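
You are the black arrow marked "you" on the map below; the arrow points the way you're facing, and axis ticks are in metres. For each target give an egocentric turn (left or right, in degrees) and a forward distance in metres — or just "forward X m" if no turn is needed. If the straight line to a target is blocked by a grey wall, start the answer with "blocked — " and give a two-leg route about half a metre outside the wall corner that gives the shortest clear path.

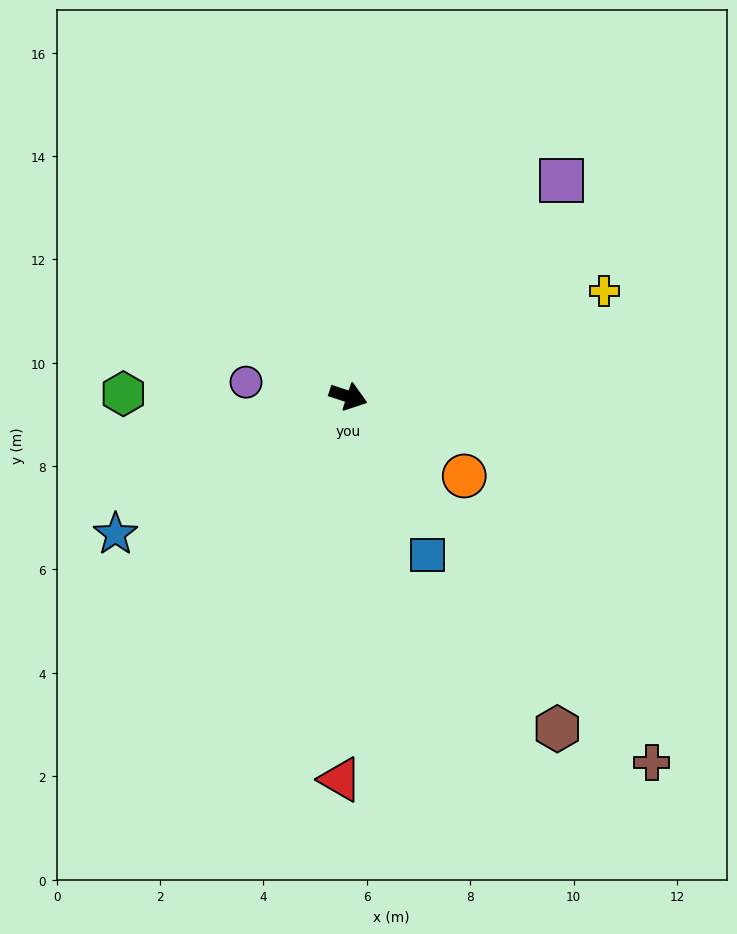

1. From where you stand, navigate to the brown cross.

turn right 32°, forward 9.2 m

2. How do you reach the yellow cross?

turn left 40°, forward 5.4 m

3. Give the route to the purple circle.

turn right 170°, forward 2.0 m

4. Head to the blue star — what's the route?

turn right 131°, forward 5.2 m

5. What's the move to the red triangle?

turn right 73°, forward 7.4 m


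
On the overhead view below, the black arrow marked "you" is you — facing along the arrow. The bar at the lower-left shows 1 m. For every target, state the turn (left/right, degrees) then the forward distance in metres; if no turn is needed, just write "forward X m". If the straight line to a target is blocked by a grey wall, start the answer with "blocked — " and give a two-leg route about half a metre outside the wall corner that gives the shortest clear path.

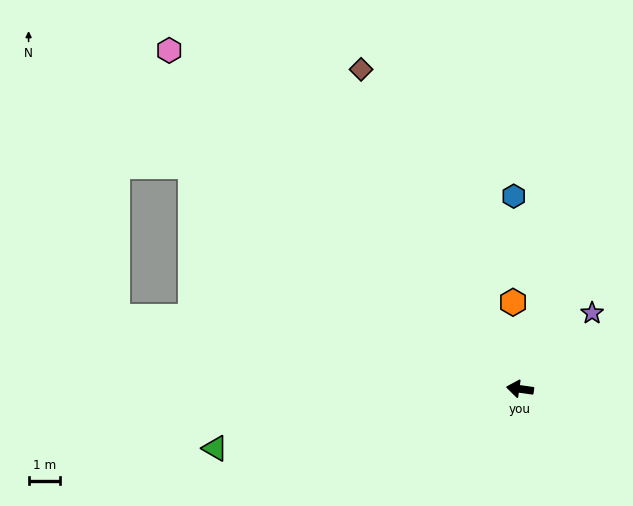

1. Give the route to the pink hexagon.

turn right 36°, forward 15.4 m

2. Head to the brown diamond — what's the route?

turn right 56°, forward 11.3 m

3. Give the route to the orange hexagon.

turn right 77°, forward 2.7 m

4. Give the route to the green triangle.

turn left 19°, forward 9.8 m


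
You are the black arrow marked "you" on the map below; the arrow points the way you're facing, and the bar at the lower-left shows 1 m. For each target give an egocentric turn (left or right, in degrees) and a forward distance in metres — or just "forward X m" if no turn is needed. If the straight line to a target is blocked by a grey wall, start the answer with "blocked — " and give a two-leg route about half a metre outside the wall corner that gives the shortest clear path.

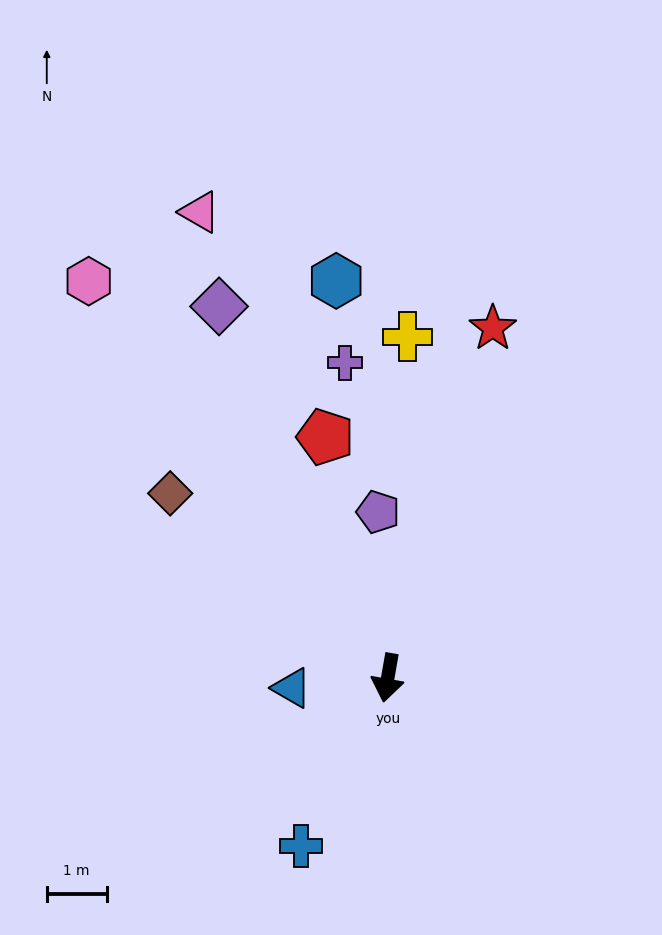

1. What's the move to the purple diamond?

turn right 146°, forward 6.8 m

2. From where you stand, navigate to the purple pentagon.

turn right 167°, forward 2.8 m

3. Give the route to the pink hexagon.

turn right 133°, forward 8.3 m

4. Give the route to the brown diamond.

turn right 120°, forward 4.8 m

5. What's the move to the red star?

turn left 173°, forward 6.1 m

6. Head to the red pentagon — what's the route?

turn right 156°, forward 4.2 m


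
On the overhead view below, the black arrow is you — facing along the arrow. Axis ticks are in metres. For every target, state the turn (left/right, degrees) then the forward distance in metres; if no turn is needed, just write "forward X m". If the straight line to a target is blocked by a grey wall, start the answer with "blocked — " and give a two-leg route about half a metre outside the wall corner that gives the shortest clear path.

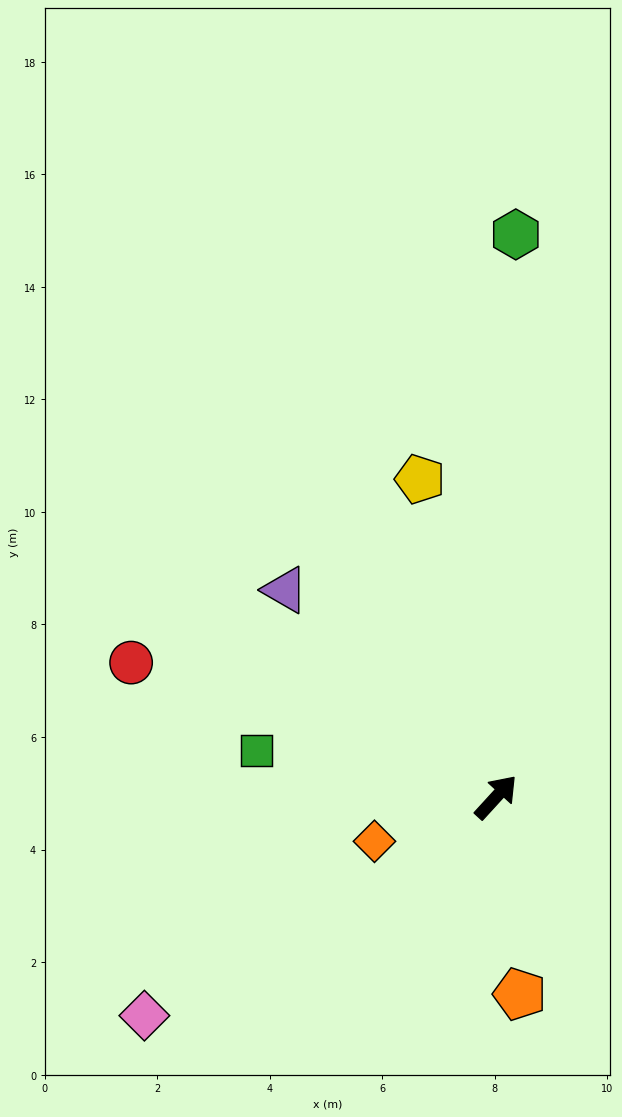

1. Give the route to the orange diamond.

turn left 152°, forward 2.3 m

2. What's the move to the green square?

turn left 122°, forward 4.3 m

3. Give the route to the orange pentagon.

turn right 131°, forward 3.5 m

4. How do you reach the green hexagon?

turn left 40°, forward 10.0 m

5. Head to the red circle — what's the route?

turn left 112°, forward 6.9 m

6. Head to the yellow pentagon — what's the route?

turn left 56°, forward 5.8 m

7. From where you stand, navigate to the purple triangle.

turn left 88°, forward 5.3 m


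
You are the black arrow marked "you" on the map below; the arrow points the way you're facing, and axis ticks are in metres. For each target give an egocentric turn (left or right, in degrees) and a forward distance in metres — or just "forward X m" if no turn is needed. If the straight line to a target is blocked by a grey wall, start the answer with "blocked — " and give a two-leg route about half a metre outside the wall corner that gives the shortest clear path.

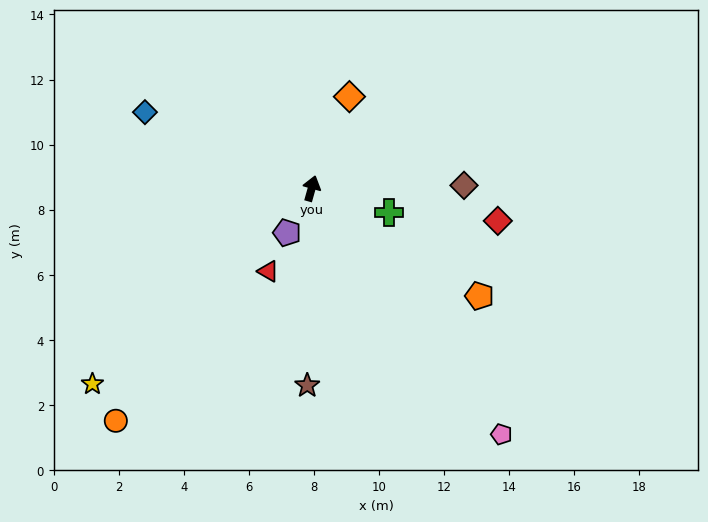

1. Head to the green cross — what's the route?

turn right 92°, forward 2.5 m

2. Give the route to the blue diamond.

turn left 81°, forward 5.6 m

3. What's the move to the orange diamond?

turn right 7°, forward 3.1 m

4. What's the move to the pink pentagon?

turn right 127°, forward 9.6 m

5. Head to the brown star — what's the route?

turn right 166°, forward 6.1 m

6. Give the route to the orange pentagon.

turn right 107°, forward 6.1 m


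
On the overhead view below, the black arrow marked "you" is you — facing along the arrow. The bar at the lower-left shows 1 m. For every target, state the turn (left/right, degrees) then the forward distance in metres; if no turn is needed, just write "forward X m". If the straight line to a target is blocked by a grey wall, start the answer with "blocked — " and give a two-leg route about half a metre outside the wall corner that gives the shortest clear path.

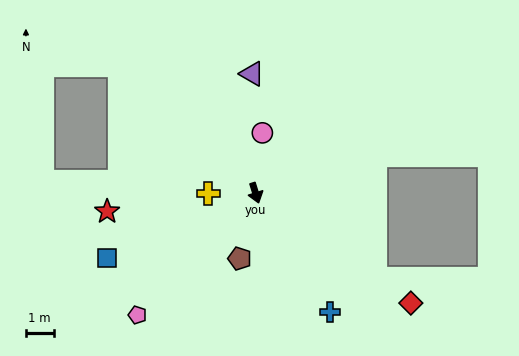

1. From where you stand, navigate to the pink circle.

turn left 156°, forward 2.2 m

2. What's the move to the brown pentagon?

turn right 31°, forward 2.4 m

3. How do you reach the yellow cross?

turn right 107°, forward 1.7 m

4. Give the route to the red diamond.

turn left 37°, forward 6.9 m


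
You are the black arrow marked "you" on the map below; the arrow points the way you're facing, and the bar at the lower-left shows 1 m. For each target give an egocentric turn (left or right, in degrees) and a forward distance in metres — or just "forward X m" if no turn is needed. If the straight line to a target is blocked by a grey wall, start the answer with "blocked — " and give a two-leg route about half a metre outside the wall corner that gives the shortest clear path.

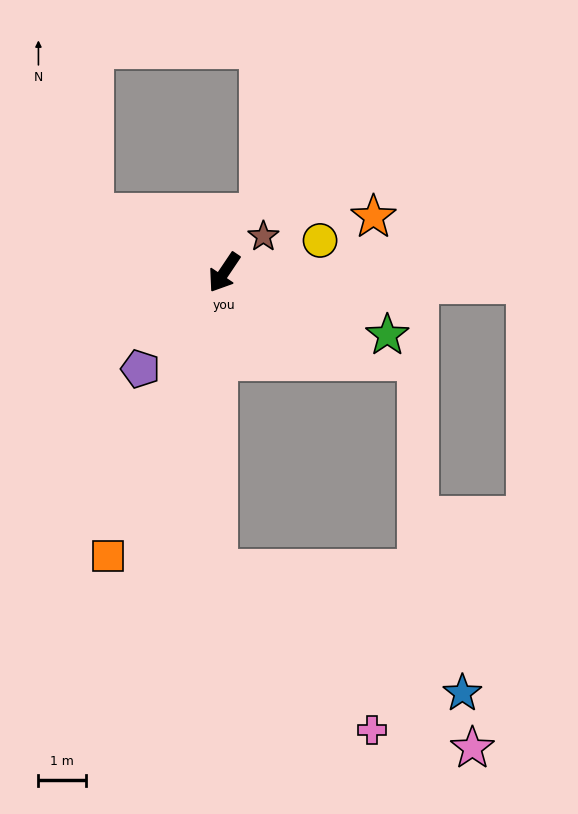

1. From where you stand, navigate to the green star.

turn left 103°, forward 3.7 m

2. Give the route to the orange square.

turn left 12°, forward 6.4 m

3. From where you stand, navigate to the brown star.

turn left 167°, forward 1.1 m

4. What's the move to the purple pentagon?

turn right 7°, forward 2.7 m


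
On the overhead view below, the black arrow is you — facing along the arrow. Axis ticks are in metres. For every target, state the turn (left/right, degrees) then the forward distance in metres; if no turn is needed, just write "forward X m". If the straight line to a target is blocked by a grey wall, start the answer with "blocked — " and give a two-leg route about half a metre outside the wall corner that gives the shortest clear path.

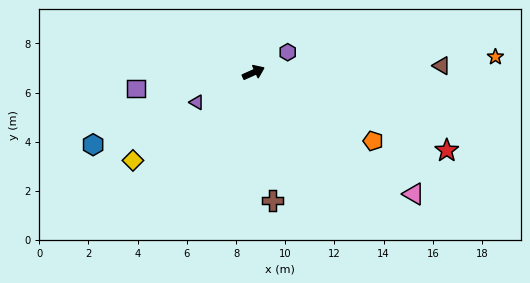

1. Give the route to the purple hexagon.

turn left 7°, forward 1.6 m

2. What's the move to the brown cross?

turn right 106°, forward 5.3 m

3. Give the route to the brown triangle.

turn right 22°, forward 7.7 m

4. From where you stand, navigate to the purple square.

turn left 164°, forward 4.8 m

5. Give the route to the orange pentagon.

turn right 54°, forward 5.6 m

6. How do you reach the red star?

turn right 46°, forward 8.5 m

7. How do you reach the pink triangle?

turn right 61°, forward 8.2 m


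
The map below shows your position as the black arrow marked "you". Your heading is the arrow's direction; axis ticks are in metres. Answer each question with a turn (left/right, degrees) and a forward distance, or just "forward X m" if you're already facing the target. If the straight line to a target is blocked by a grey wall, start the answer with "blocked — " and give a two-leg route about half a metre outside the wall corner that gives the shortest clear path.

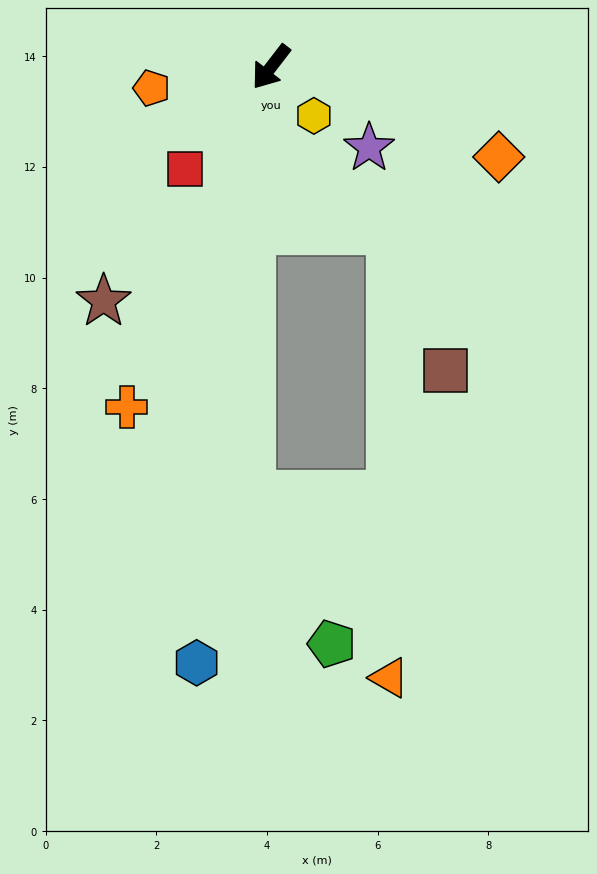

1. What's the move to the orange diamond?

turn left 106°, forward 4.4 m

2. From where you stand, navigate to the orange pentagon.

turn right 42°, forward 2.2 m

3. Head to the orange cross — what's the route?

turn left 15°, forward 6.7 m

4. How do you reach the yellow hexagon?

turn left 79°, forward 1.2 m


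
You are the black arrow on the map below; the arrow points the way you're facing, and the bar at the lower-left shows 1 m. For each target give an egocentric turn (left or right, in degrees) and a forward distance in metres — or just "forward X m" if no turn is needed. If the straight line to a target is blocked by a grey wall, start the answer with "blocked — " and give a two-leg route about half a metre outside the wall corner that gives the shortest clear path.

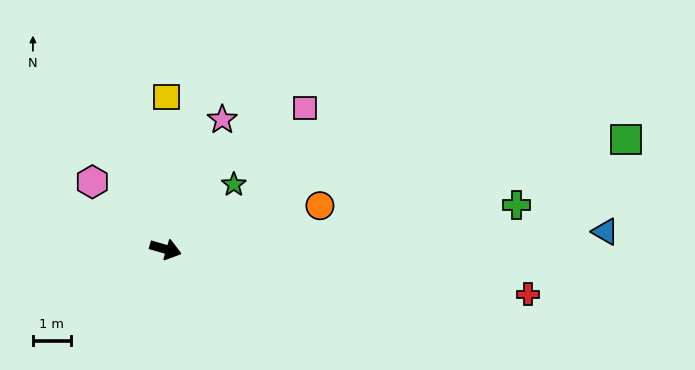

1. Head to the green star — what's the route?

turn left 60°, forward 2.5 m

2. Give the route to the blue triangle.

turn left 18°, forward 11.7 m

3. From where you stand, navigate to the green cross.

turn left 23°, forward 9.4 m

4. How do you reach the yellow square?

turn left 106°, forward 4.0 m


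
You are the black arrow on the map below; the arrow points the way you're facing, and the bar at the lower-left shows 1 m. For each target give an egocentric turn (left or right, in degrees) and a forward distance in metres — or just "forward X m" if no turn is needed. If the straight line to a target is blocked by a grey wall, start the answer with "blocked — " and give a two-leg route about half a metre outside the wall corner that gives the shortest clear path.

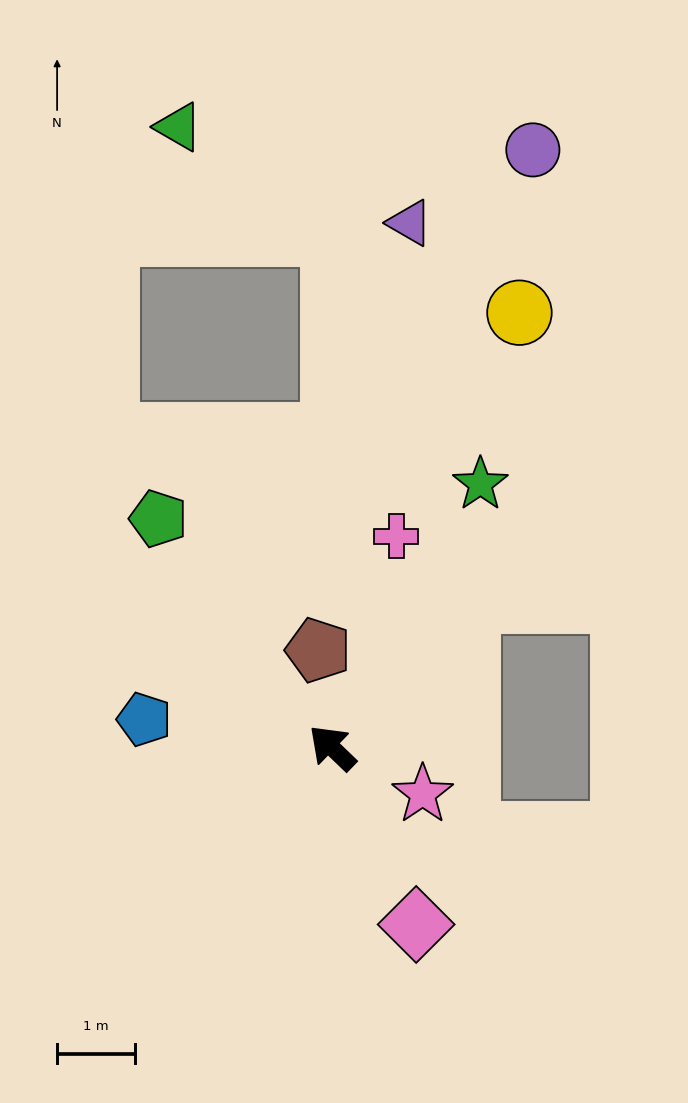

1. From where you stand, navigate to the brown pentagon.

turn right 38°, forward 1.3 m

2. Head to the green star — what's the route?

turn right 75°, forward 3.9 m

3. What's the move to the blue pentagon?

turn left 35°, forward 2.5 m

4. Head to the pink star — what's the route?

turn right 163°, forward 1.3 m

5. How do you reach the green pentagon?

turn right 9°, forward 3.7 m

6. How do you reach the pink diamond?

turn left 159°, forward 2.5 m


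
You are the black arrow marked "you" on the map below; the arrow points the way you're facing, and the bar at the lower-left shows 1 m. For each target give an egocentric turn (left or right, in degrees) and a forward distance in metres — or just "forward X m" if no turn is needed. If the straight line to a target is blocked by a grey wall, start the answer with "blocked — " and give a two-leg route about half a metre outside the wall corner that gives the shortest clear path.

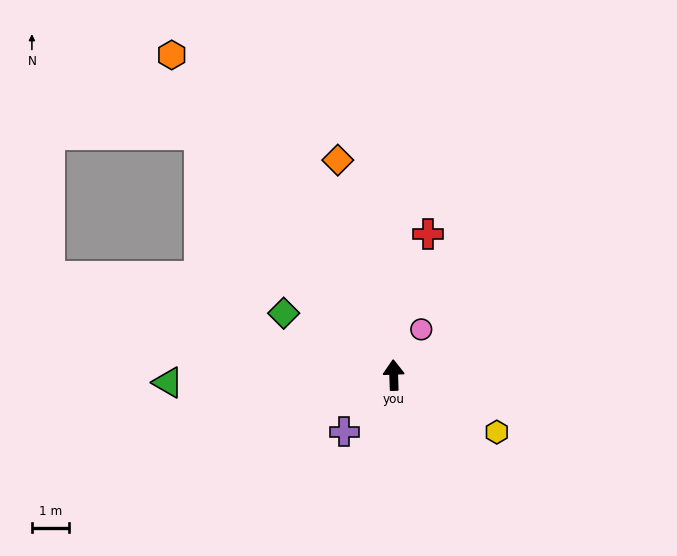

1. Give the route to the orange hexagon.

turn left 33°, forward 10.5 m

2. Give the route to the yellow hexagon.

turn right 121°, forward 3.2 m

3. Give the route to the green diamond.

turn left 59°, forward 3.4 m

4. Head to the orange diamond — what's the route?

turn left 13°, forward 6.0 m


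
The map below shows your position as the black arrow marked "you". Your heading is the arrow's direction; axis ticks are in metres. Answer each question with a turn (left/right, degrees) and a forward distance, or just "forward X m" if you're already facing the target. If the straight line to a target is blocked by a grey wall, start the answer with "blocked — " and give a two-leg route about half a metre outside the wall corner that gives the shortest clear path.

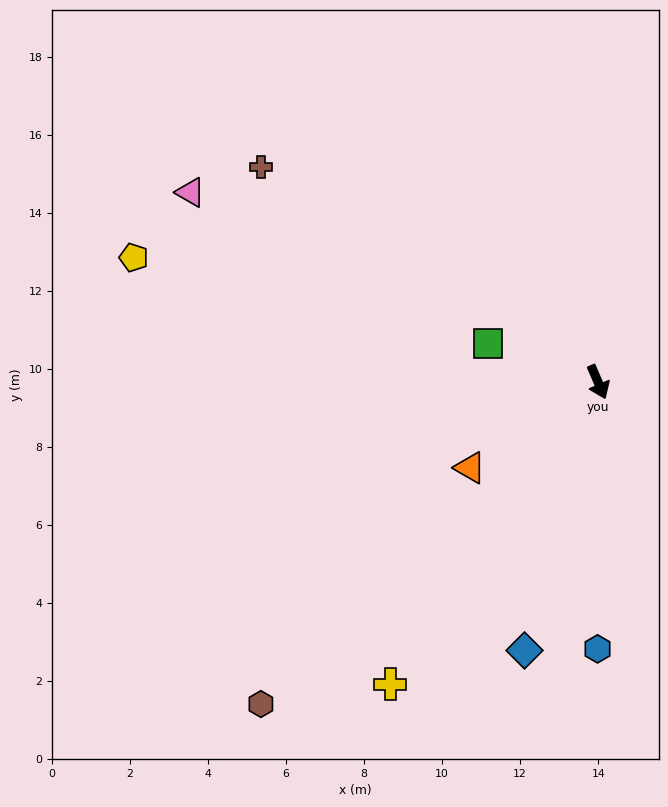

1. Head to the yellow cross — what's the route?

turn right 58°, forward 9.4 m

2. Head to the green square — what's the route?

turn right 133°, forward 3.0 m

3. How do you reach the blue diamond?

turn right 39°, forward 7.1 m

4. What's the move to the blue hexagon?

turn right 23°, forward 6.8 m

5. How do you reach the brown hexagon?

turn right 70°, forward 11.9 m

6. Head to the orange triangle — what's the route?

turn right 79°, forward 3.9 m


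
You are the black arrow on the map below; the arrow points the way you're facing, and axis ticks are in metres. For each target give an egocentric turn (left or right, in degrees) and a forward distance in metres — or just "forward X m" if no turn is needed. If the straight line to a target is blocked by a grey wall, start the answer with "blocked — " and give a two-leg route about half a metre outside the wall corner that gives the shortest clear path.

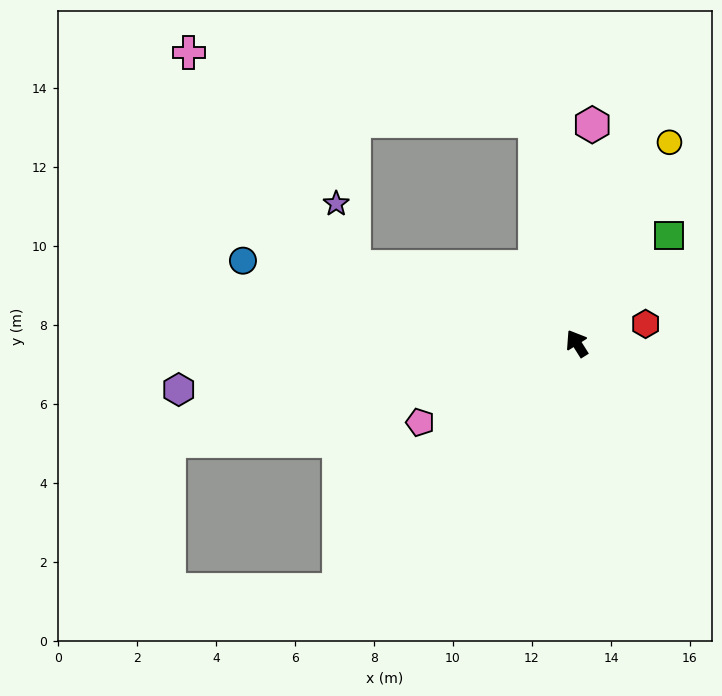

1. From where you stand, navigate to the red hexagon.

turn right 106°, forward 1.8 m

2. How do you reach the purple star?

blocked — turn left 39°, forward 6.0 m, then turn right 55°, forward 1.7 m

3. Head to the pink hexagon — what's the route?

turn right 36°, forward 5.5 m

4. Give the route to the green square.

turn right 73°, forward 3.6 m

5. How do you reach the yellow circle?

turn right 57°, forward 5.6 m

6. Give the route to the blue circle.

turn left 44°, forward 8.7 m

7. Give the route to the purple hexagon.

turn left 64°, forward 10.1 m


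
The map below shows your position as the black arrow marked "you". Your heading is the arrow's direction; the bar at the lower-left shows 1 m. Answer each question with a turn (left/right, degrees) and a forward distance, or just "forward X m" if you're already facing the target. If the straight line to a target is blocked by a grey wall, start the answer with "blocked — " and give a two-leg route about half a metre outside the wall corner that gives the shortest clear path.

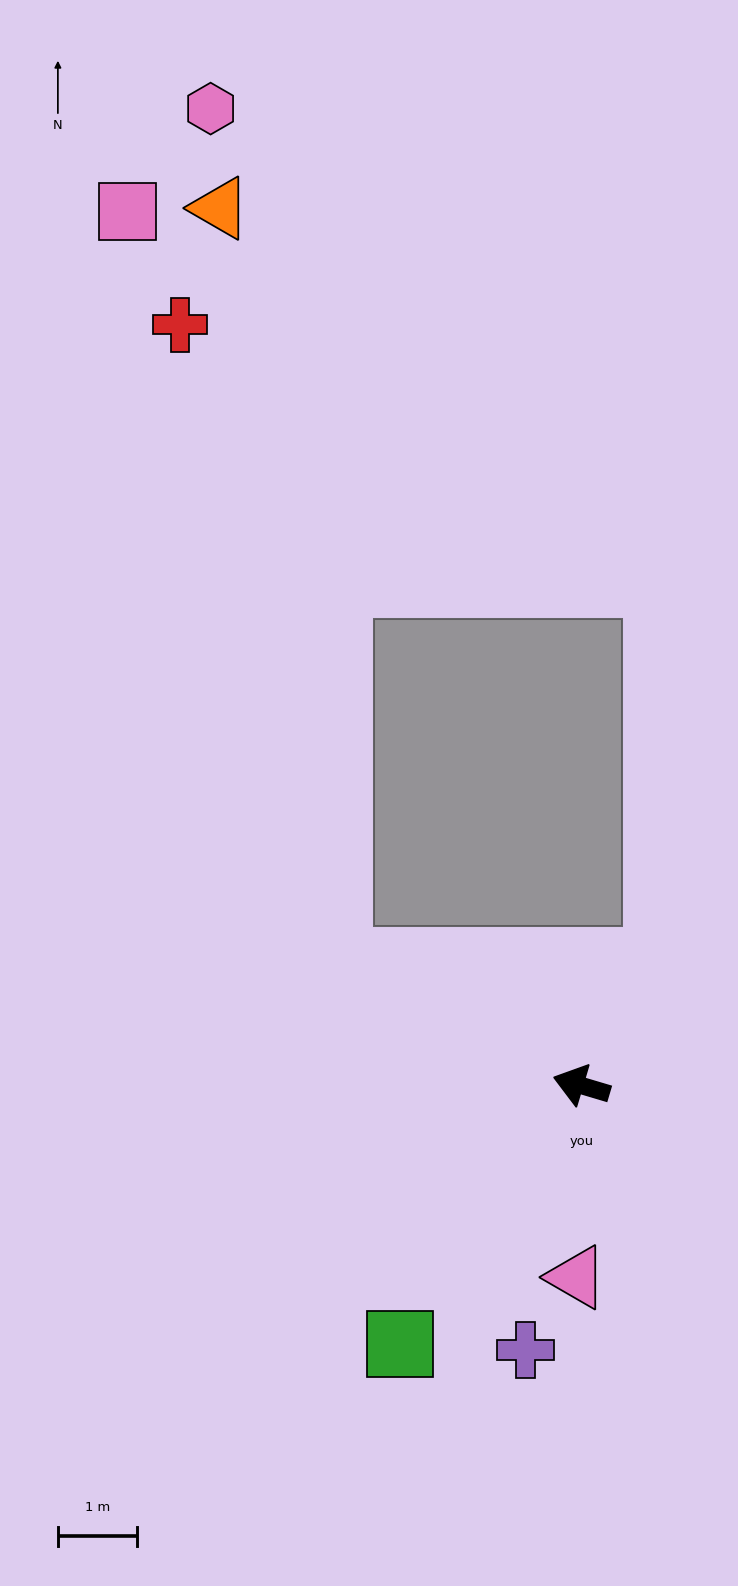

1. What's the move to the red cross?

blocked — turn right 10°, forward 3.4 m, then turn right 49°, forward 8.3 m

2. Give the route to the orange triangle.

blocked — turn right 10°, forward 3.4 m, then turn right 54°, forward 9.7 m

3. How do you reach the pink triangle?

turn left 105°, forward 2.4 m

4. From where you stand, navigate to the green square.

turn left 72°, forward 4.0 m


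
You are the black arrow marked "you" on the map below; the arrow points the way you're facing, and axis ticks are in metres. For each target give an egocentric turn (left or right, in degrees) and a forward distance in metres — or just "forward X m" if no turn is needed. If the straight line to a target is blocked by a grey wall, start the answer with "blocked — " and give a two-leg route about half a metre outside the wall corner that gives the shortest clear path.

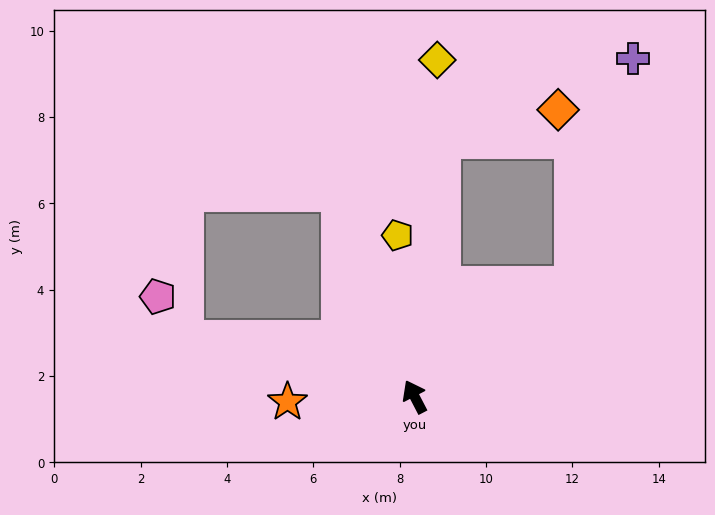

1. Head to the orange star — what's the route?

turn left 65°, forward 2.9 m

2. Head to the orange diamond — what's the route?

blocked — turn right 34°, forward 6.0 m, then turn right 68°, forward 2.8 m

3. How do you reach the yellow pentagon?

turn right 21°, forward 3.8 m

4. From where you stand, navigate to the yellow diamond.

turn right 31°, forward 7.8 m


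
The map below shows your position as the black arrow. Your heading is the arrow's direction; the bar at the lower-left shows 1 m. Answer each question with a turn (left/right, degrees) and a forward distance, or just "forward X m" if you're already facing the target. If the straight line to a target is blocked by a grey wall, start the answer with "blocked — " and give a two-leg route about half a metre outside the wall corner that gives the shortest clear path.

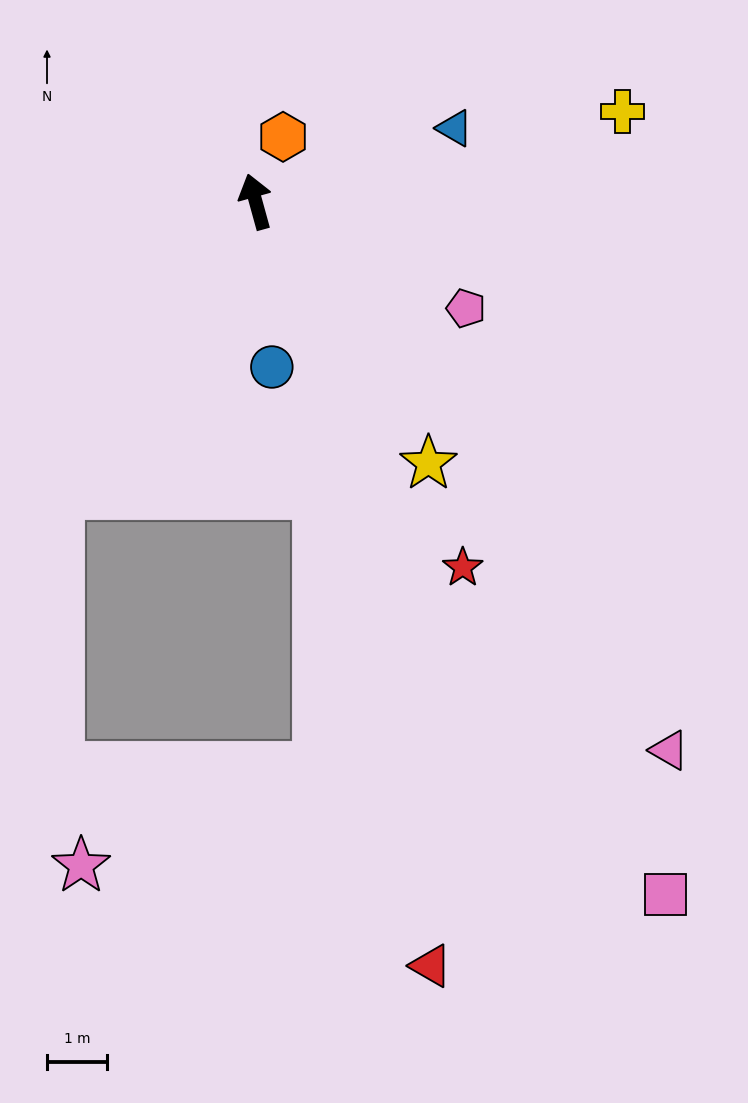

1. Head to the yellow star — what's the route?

turn right 162°, forward 5.2 m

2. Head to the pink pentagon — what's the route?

turn right 132°, forward 3.9 m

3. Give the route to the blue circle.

turn left 170°, forward 2.8 m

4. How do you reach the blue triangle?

turn right 85°, forward 3.5 m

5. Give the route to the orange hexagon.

turn right 38°, forward 1.2 m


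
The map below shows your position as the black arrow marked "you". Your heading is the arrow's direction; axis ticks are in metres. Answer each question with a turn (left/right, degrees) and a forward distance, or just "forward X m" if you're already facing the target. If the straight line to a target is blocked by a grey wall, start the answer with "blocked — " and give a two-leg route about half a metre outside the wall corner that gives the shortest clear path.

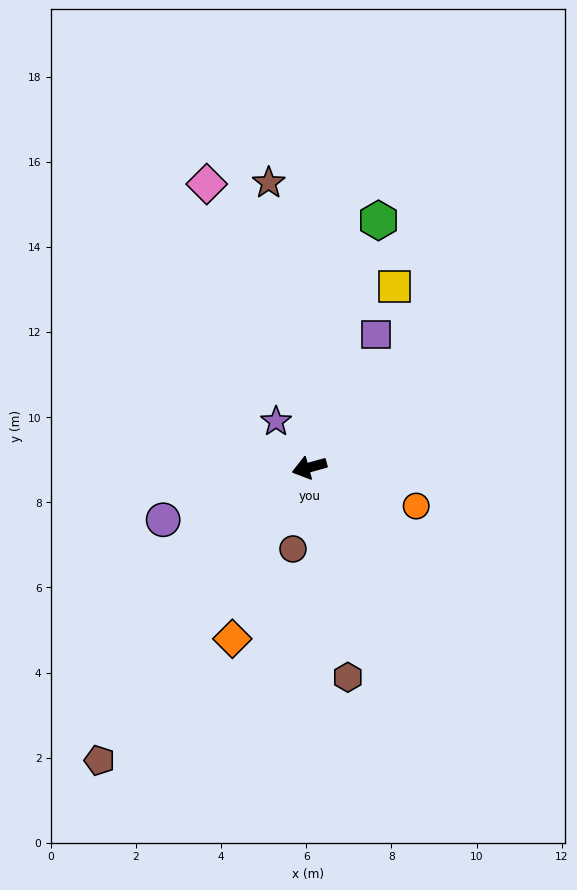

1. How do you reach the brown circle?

turn left 63°, forward 2.0 m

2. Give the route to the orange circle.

turn left 145°, forward 2.7 m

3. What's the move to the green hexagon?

turn right 121°, forward 6.0 m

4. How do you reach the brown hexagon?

turn left 85°, forward 5.0 m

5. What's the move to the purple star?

turn right 70°, forward 1.3 m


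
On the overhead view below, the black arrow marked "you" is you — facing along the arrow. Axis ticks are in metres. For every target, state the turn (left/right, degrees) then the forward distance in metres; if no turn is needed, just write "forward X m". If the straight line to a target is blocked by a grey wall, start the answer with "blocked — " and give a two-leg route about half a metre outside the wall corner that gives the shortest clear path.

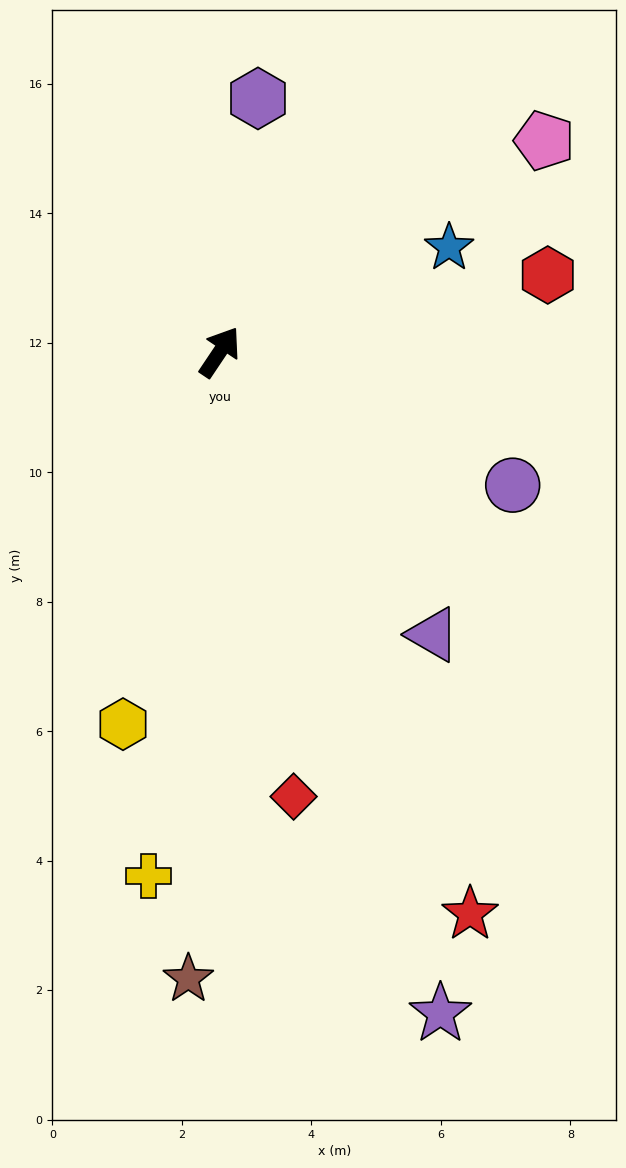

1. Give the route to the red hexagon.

turn right 43°, forward 5.2 m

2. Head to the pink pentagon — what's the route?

turn right 23°, forward 6.0 m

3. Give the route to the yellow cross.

turn right 154°, forward 8.2 m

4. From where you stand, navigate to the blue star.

turn right 32°, forward 3.9 m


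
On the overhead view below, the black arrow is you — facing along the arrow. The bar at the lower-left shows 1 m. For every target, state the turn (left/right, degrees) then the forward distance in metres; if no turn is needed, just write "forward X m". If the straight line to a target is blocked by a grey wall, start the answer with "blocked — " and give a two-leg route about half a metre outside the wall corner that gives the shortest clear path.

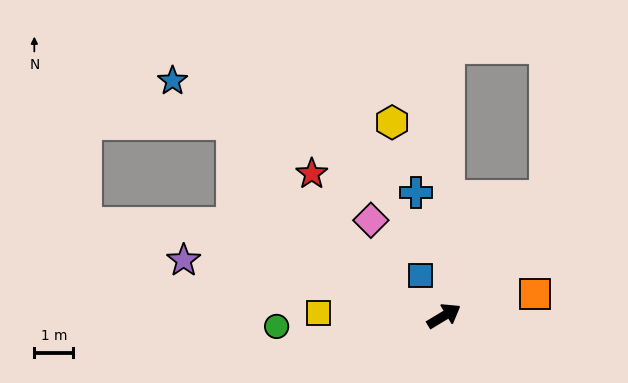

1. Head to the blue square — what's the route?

turn left 89°, forward 1.2 m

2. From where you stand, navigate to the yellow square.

turn left 148°, forward 3.2 m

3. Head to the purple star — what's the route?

turn left 137°, forward 6.8 m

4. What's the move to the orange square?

turn right 18°, forward 2.4 m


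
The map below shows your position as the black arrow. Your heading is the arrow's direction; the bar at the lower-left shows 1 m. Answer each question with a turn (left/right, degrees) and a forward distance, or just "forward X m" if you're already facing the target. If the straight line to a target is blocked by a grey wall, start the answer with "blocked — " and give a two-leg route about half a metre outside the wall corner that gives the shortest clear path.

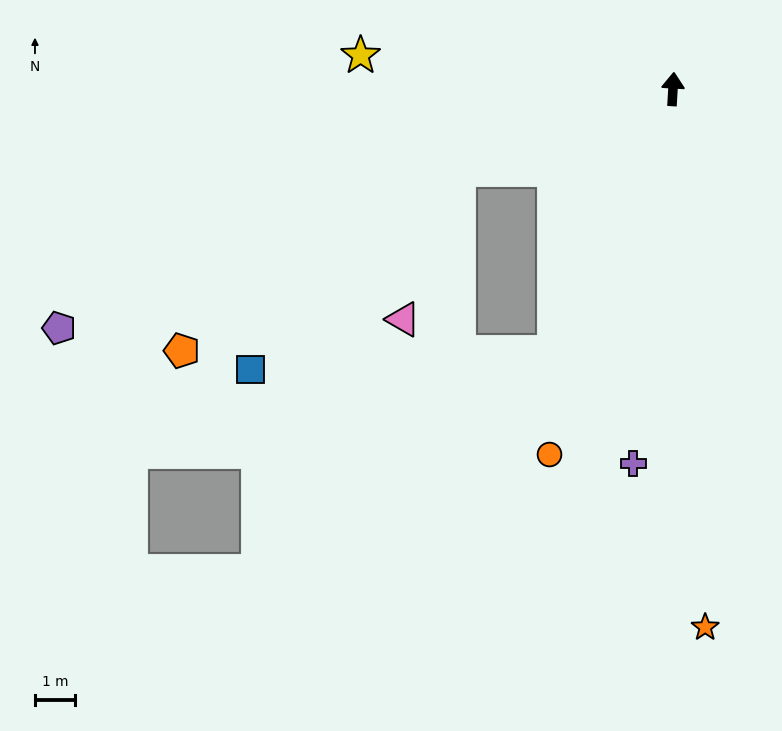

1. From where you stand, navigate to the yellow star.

turn left 87°, forward 7.9 m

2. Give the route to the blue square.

blocked — turn left 114°, forward 5.7 m, then turn left 23°, forward 7.2 m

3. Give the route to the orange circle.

turn left 165°, forward 9.6 m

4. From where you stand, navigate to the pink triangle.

blocked — turn left 114°, forward 5.7 m, then turn left 49°, forward 4.0 m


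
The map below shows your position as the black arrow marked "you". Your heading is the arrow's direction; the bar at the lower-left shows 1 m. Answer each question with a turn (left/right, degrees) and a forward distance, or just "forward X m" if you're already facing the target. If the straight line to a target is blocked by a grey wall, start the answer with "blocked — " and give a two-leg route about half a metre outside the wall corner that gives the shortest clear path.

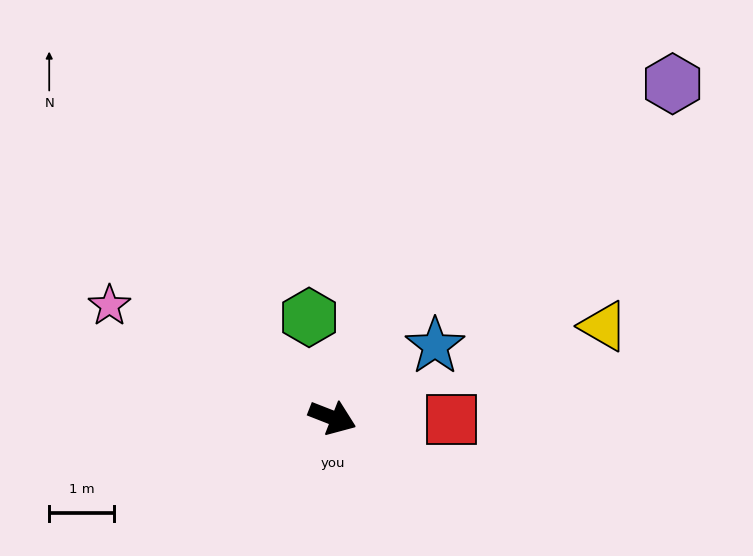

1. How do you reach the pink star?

turn left 175°, forward 3.9 m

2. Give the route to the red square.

turn left 20°, forward 1.9 m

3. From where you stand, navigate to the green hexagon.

turn left 125°, forward 1.6 m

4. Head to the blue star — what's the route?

turn left 56°, forward 1.9 m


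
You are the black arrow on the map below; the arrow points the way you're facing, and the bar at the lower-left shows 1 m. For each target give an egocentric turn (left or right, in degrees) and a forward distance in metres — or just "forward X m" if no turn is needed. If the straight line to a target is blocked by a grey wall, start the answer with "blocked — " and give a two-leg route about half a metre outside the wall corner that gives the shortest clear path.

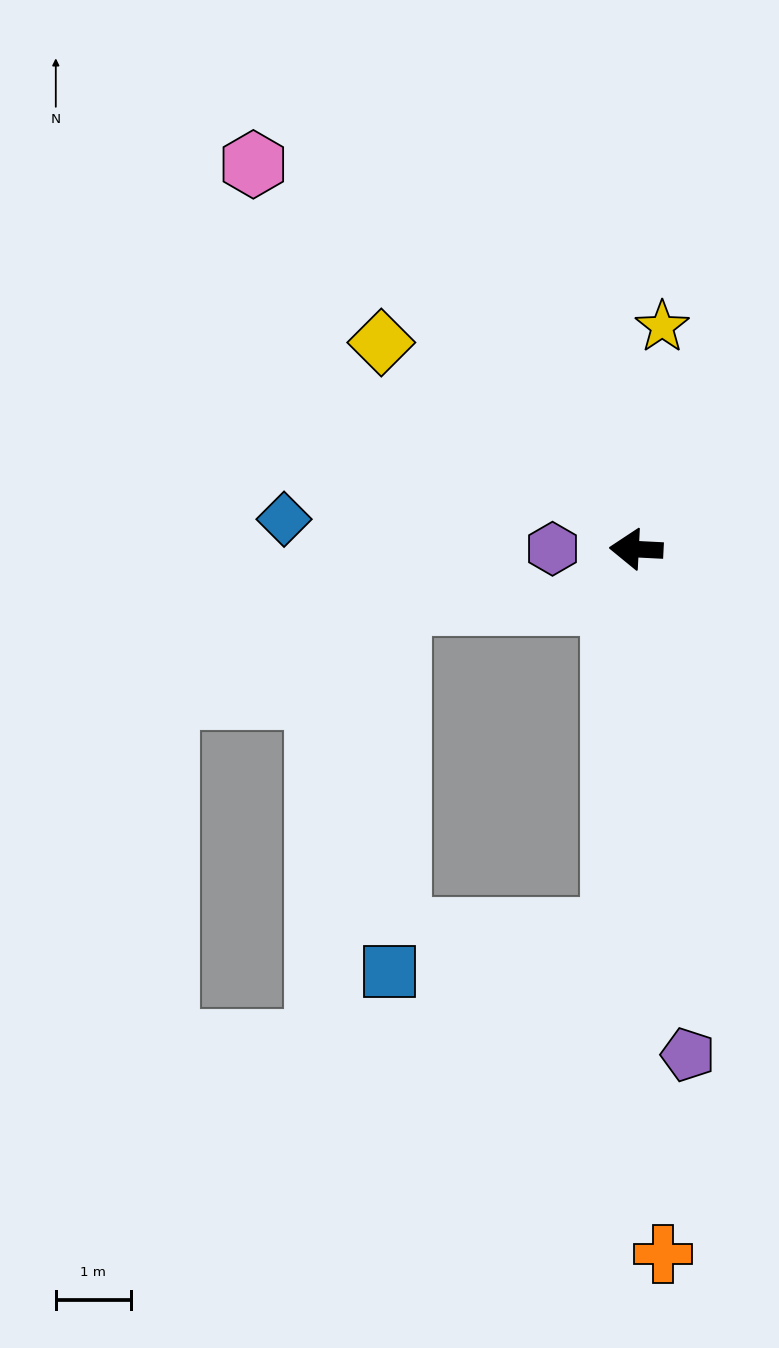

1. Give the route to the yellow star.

turn right 94°, forward 3.0 m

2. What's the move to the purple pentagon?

turn left 99°, forward 6.8 m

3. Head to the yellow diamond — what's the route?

turn right 36°, forward 4.4 m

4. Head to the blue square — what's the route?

blocked — turn left 89°, forward 5.1 m, then turn right 76°, forward 3.0 m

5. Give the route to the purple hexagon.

turn left 3°, forward 1.1 m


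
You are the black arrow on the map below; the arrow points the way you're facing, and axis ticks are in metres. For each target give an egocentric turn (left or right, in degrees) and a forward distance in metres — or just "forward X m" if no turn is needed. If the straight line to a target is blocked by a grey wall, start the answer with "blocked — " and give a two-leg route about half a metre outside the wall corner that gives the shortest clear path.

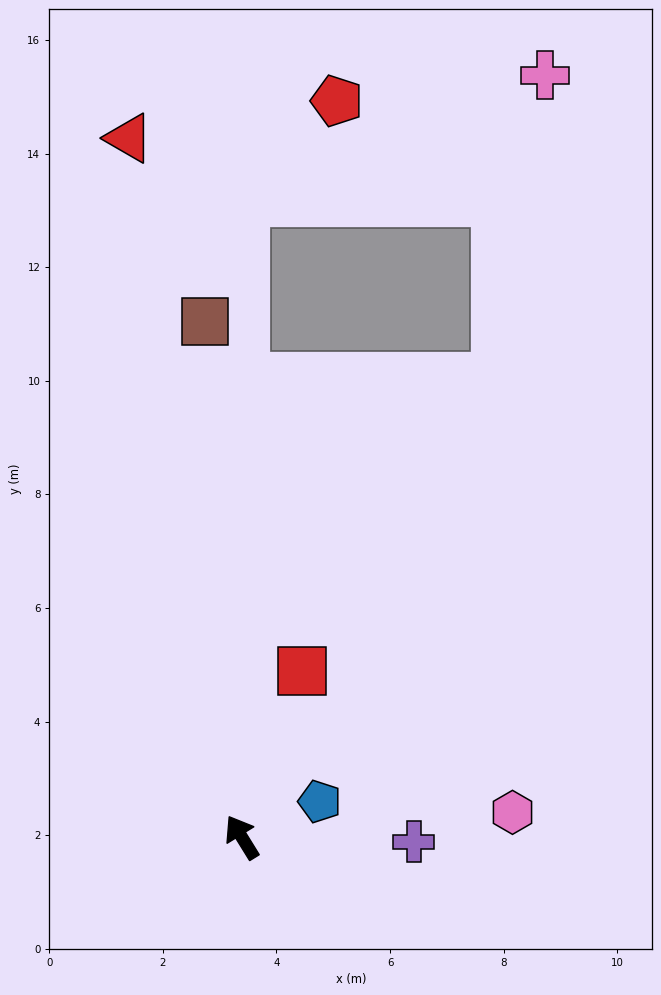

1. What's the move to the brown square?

turn right 28°, forward 9.1 m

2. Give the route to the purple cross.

turn right 123°, forward 3.0 m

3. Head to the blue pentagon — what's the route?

turn right 97°, forward 1.5 m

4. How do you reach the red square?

turn right 52°, forward 3.1 m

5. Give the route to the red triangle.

turn right 23°, forward 12.5 m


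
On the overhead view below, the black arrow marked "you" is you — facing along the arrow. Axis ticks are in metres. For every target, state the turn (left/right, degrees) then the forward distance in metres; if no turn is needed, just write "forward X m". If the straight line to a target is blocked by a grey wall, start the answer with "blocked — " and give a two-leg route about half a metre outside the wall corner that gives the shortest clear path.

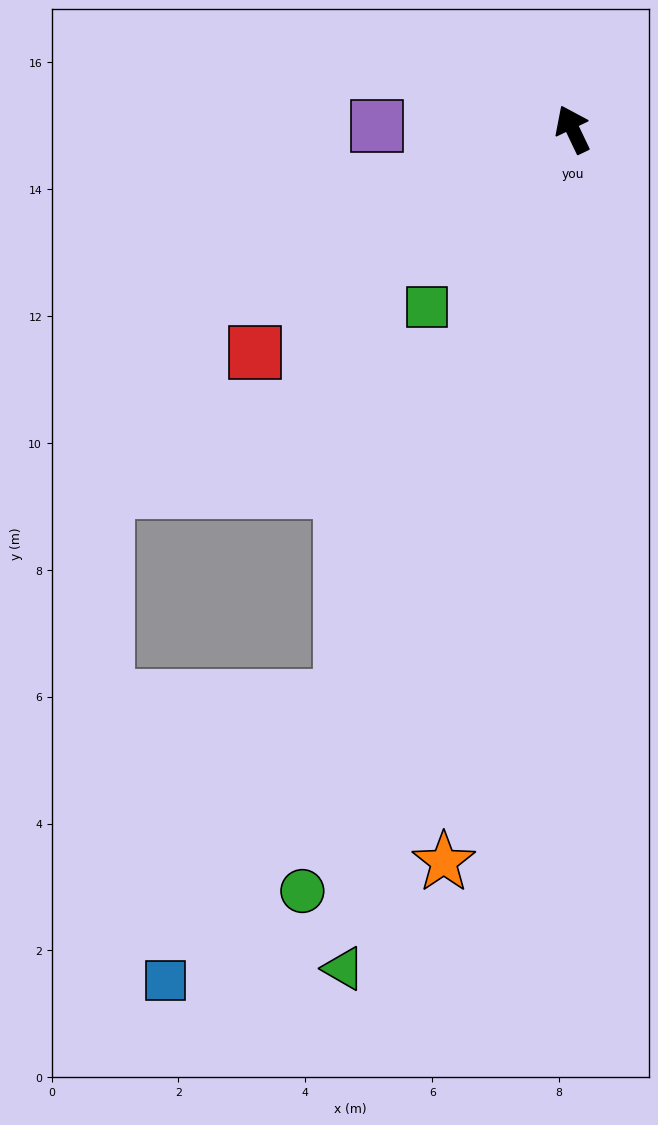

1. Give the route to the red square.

turn left 100°, forward 6.1 m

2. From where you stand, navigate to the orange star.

turn left 145°, forward 11.7 m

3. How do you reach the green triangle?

turn left 139°, forward 13.7 m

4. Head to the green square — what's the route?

turn left 115°, forward 3.6 m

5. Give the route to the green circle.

turn left 135°, forward 12.7 m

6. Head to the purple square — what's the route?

turn left 63°, forward 3.1 m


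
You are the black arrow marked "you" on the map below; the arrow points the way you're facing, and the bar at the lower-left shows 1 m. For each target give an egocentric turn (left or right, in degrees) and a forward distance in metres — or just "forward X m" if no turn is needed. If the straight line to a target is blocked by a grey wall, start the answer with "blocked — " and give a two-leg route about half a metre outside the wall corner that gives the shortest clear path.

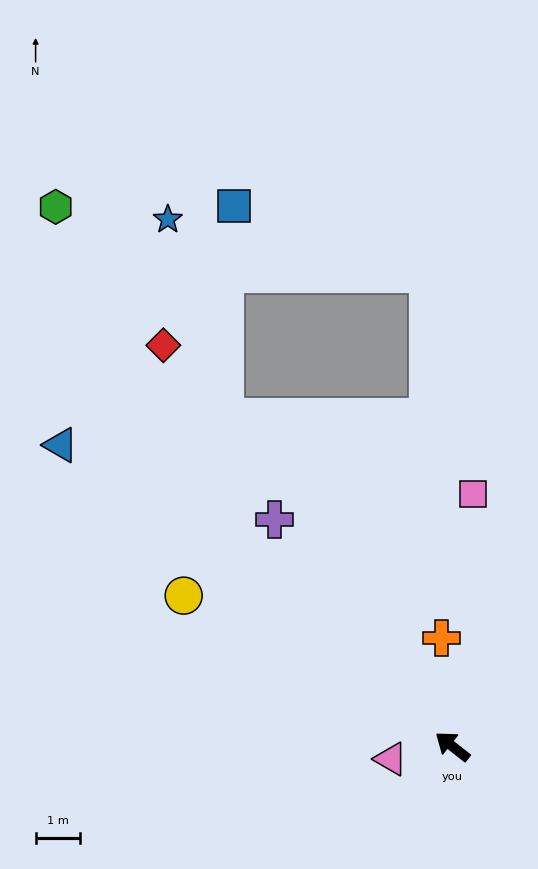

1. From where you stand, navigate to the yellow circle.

turn left 9°, forward 7.0 m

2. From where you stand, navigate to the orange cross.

turn right 46°, forward 2.5 m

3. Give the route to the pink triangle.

turn left 50°, forward 1.4 m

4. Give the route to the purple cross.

turn right 14°, forward 6.5 m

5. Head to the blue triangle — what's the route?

forward 11.2 m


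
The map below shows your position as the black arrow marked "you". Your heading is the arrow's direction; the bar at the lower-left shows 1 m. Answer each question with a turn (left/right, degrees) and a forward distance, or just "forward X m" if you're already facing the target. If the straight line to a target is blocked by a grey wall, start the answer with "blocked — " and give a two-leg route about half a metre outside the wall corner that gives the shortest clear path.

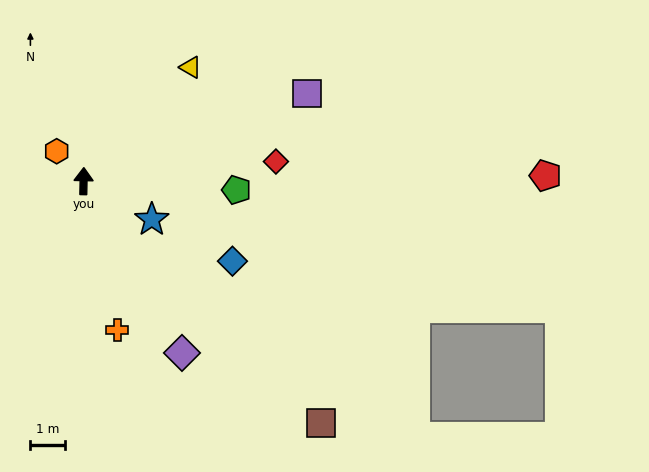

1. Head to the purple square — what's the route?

turn right 67°, forward 7.0 m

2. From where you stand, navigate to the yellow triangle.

turn right 42°, forward 4.5 m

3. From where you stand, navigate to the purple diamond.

turn right 149°, forward 5.7 m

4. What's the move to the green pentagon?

turn right 92°, forward 4.4 m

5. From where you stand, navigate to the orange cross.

turn right 166°, forward 4.4 m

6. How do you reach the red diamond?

turn right 83°, forward 5.6 m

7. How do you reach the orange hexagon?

turn left 43°, forward 1.2 m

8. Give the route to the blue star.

turn right 118°, forward 2.3 m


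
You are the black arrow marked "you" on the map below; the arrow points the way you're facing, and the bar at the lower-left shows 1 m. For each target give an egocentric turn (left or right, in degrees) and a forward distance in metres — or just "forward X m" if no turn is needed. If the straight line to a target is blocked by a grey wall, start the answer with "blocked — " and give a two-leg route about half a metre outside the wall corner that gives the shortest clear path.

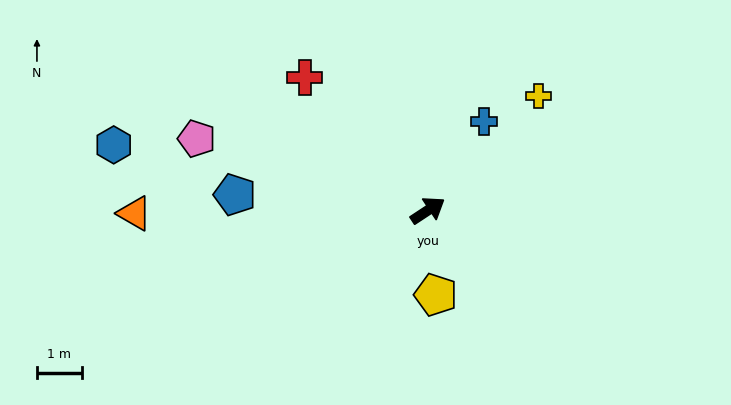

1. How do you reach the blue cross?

turn left 24°, forward 2.3 m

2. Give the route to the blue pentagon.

turn left 142°, forward 4.3 m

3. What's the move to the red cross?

turn left 99°, forward 4.0 m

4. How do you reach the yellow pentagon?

turn right 118°, forward 1.9 m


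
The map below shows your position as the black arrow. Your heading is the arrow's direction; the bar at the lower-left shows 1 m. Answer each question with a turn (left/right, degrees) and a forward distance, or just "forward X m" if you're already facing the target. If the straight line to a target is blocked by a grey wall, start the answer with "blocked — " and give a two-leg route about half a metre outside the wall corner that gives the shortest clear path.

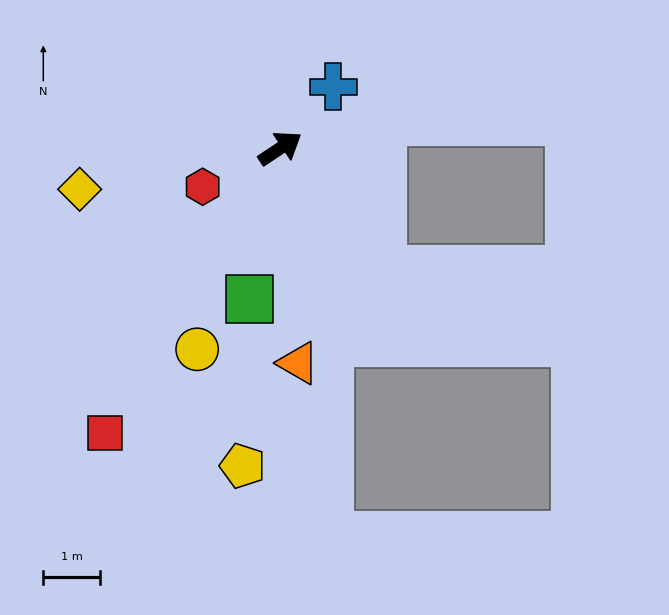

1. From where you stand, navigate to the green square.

turn right 135°, forward 2.7 m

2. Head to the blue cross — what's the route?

turn left 16°, forward 1.4 m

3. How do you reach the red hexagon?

turn left 173°, forward 1.5 m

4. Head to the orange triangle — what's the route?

turn right 119°, forward 3.8 m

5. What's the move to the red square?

turn right 155°, forward 5.9 m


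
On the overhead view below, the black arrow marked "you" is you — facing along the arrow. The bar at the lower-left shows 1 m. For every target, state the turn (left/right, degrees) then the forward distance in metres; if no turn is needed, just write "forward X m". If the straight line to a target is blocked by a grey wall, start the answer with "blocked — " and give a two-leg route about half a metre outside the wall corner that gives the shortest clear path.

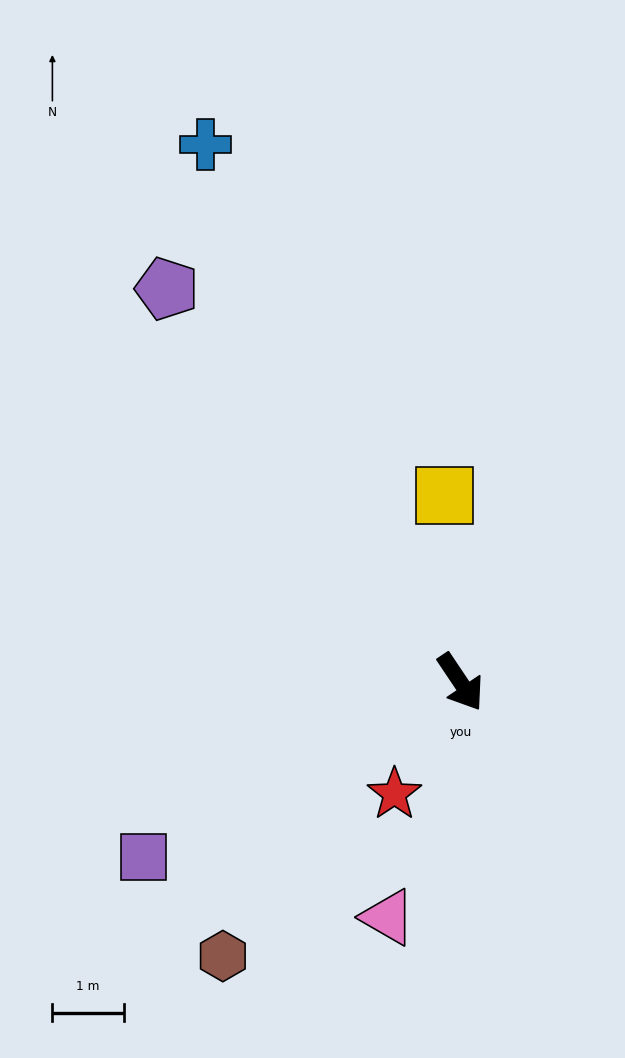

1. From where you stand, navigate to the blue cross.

turn left 172°, forward 8.4 m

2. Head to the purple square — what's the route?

turn right 95°, forward 5.1 m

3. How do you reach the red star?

turn right 64°, forward 1.8 m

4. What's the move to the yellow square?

turn left 151°, forward 2.6 m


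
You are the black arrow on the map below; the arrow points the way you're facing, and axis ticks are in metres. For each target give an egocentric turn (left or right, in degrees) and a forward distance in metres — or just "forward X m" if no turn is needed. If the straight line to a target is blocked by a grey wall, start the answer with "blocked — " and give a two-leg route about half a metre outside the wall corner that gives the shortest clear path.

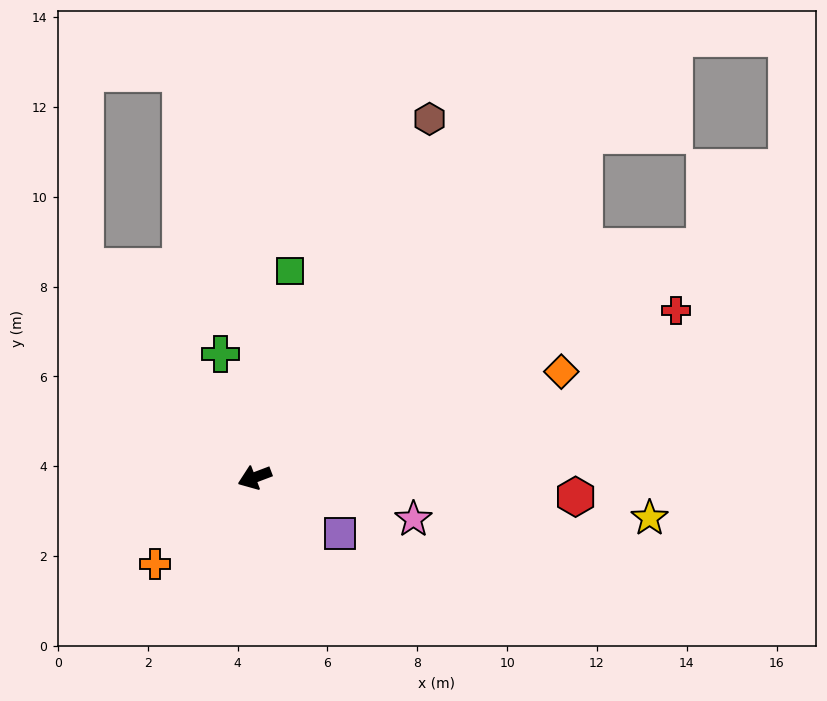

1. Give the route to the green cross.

turn right 95°, forward 2.8 m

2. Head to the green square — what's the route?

turn right 120°, forward 4.7 m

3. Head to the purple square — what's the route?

turn left 126°, forward 2.3 m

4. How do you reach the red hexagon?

turn left 156°, forward 7.2 m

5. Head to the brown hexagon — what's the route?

turn right 137°, forward 8.9 m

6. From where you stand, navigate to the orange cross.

turn left 20°, forward 2.9 m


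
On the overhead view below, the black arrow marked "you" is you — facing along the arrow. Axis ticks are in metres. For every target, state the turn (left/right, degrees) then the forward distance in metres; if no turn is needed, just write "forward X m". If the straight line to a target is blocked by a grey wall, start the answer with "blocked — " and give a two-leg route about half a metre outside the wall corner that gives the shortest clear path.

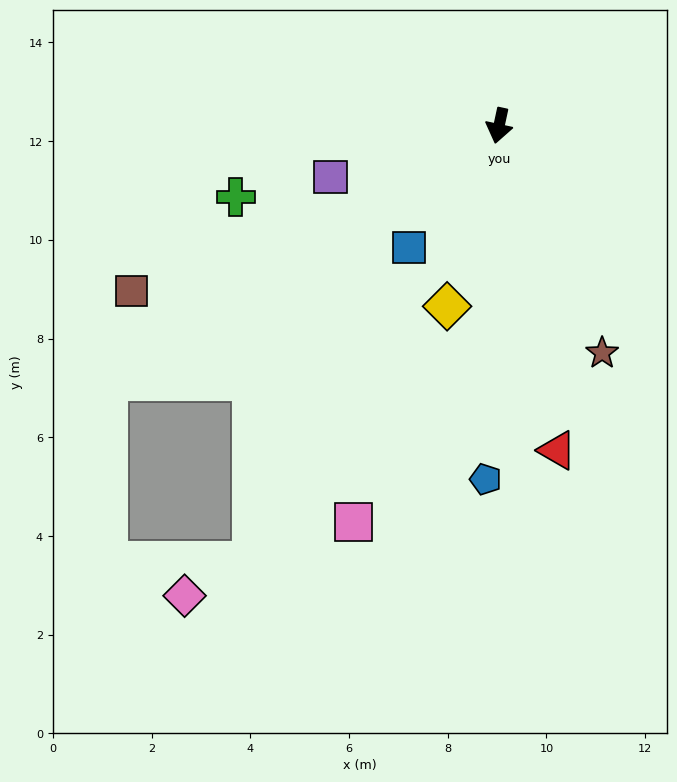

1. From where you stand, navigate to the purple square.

turn right 61°, forward 3.6 m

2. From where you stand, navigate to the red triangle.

turn left 22°, forward 6.7 m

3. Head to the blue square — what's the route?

turn right 24°, forward 3.1 m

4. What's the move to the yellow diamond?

turn right 4°, forward 3.8 m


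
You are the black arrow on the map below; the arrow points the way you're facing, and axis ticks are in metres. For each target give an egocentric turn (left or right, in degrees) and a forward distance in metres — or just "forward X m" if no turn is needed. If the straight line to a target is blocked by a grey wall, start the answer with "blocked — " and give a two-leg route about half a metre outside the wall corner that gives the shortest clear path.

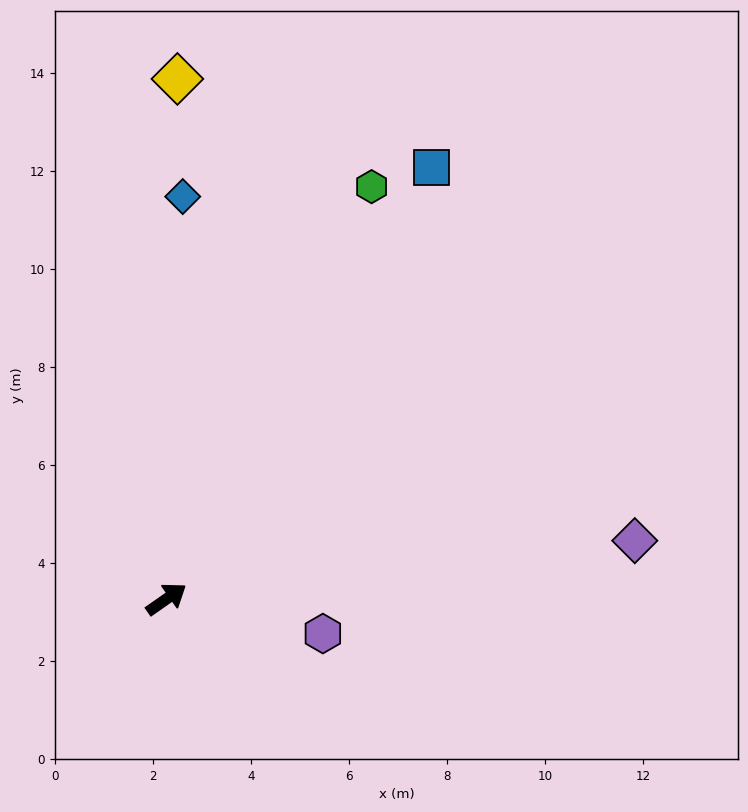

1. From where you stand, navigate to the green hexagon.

turn left 29°, forward 9.4 m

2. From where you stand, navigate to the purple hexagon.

turn right 47°, forward 3.3 m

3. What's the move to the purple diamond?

turn right 28°, forward 9.6 m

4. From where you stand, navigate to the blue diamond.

turn left 53°, forward 8.2 m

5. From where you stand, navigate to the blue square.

turn left 23°, forward 10.3 m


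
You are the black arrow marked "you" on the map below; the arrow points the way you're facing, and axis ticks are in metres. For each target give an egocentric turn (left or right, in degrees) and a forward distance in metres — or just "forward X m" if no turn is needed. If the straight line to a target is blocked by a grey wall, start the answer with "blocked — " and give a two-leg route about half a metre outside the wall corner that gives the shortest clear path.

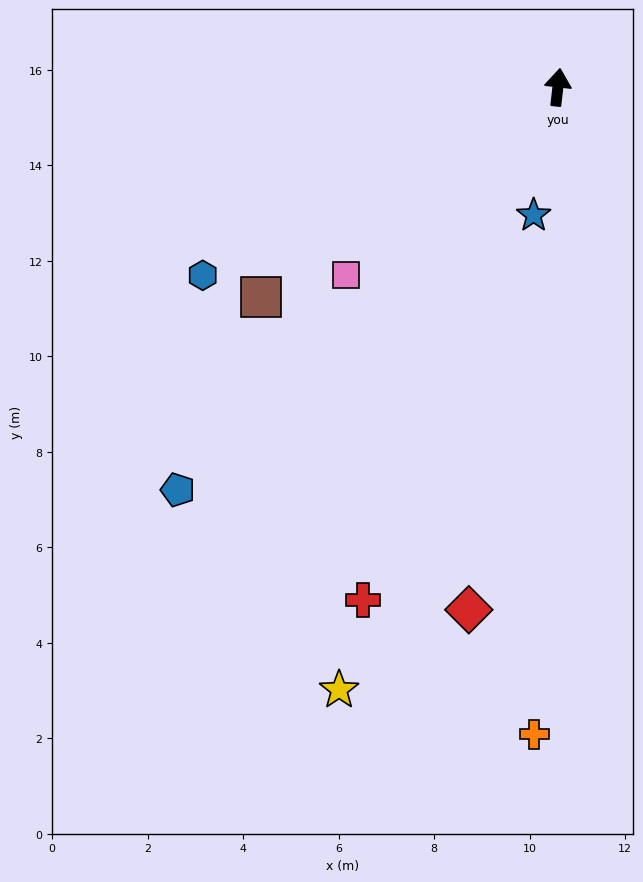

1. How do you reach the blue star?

turn left 176°, forward 2.7 m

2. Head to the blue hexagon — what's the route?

turn left 124°, forward 8.4 m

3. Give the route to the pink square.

turn left 138°, forward 5.9 m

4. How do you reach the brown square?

turn left 132°, forward 7.6 m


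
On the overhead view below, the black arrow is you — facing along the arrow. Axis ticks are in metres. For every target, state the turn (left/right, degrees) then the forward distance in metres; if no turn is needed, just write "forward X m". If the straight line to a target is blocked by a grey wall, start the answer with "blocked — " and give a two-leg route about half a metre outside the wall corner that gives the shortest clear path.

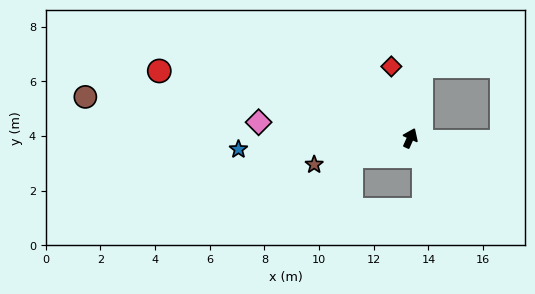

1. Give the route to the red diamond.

turn left 39°, forward 2.7 m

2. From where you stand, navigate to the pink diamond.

turn left 108°, forward 5.6 m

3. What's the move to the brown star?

turn left 130°, forward 3.6 m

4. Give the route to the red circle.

turn left 99°, forward 9.5 m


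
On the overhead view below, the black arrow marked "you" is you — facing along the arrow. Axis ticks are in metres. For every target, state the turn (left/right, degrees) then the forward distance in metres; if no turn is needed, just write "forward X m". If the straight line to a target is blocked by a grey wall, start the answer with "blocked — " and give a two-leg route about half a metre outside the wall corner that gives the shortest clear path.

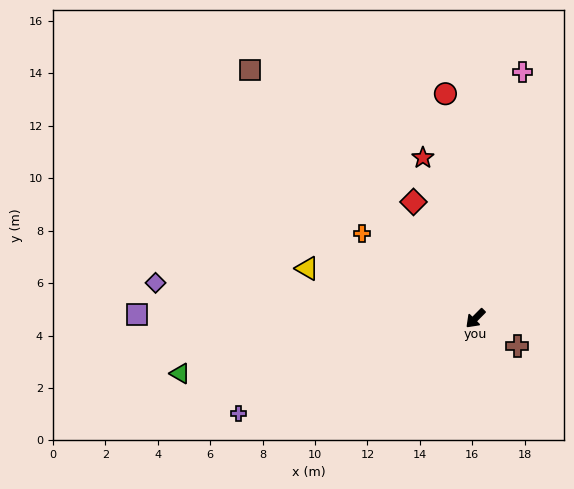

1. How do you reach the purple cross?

turn right 23°, forward 9.7 m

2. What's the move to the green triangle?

turn right 35°, forward 11.5 m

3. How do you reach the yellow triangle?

turn right 62°, forward 6.7 m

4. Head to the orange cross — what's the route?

turn right 82°, forward 5.4 m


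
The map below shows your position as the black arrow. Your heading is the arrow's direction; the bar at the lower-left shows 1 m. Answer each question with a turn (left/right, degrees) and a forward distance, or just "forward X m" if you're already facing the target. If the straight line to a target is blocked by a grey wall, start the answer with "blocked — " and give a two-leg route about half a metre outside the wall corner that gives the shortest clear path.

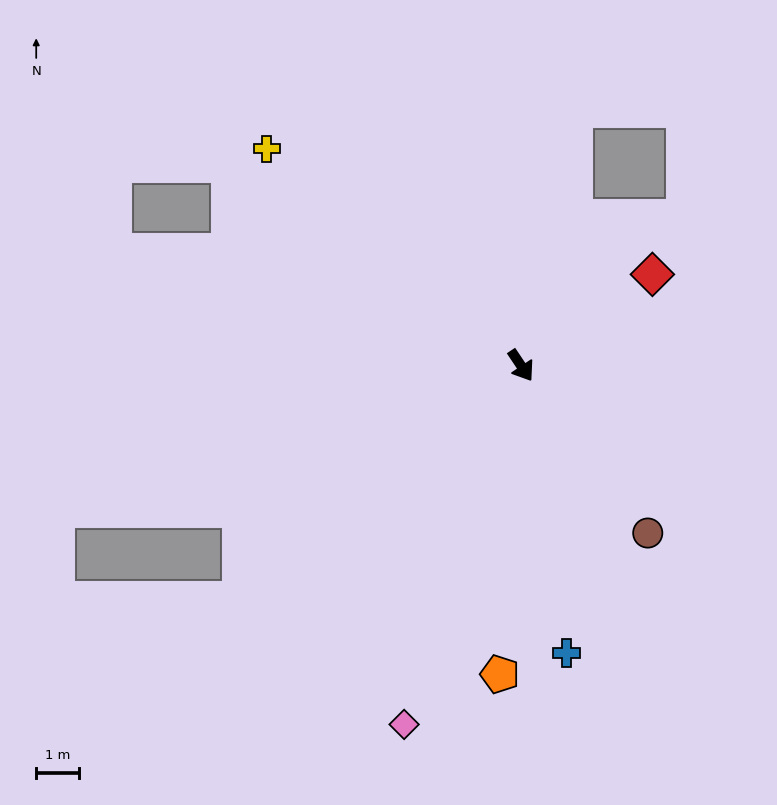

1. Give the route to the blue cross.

turn right 25°, forward 6.8 m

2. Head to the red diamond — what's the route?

turn left 91°, forward 3.7 m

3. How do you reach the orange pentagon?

turn right 38°, forward 7.2 m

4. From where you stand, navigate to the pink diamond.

turn right 52°, forward 8.8 m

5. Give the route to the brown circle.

turn left 3°, forward 4.9 m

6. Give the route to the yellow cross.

turn right 164°, forward 7.8 m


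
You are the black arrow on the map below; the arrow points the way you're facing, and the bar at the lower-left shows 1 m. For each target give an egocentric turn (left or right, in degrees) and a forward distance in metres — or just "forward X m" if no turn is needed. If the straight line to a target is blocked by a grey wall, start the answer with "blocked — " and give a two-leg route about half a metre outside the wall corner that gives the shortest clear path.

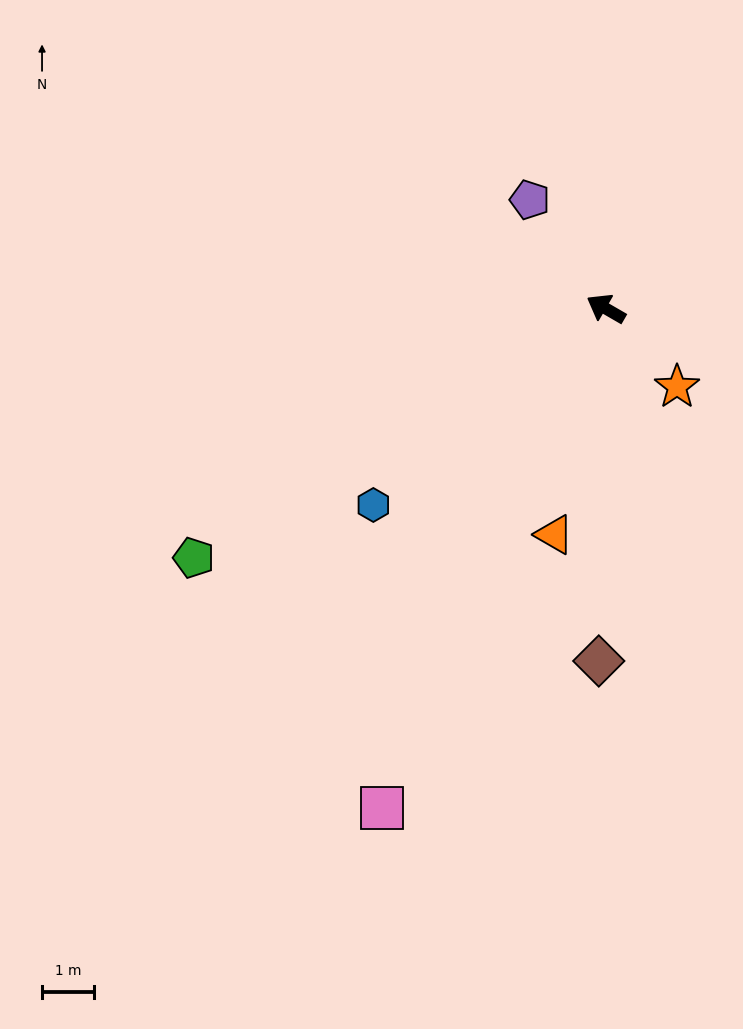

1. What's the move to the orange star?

turn left 162°, forward 2.0 m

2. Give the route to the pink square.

turn left 96°, forward 10.6 m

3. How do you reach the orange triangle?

turn left 107°, forward 4.5 m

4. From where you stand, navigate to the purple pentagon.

turn right 25°, forward 2.6 m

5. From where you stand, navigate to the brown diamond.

turn left 119°, forward 6.8 m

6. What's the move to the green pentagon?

turn left 61°, forward 9.3 m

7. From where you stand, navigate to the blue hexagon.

turn left 70°, forward 5.9 m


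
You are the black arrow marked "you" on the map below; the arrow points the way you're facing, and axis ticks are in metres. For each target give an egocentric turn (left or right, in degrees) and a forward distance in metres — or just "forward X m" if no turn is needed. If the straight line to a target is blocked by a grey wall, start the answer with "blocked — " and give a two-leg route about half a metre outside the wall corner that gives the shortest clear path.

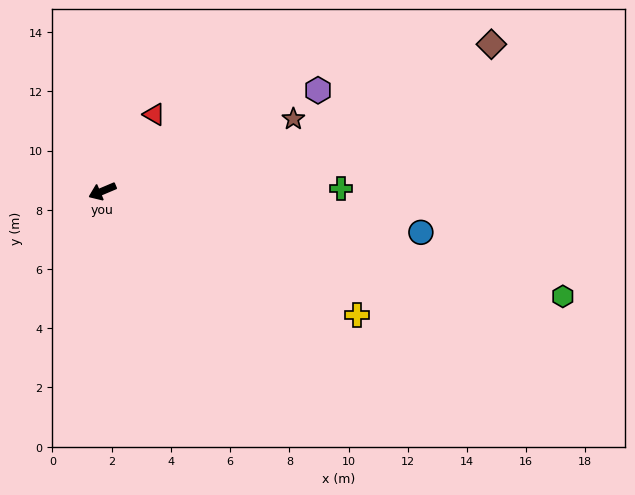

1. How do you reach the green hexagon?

turn left 144°, forward 16.0 m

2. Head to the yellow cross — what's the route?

turn left 131°, forward 9.6 m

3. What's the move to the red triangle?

turn right 147°, forward 3.1 m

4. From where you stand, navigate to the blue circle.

turn left 150°, forward 10.8 m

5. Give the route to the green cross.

turn left 158°, forward 8.1 m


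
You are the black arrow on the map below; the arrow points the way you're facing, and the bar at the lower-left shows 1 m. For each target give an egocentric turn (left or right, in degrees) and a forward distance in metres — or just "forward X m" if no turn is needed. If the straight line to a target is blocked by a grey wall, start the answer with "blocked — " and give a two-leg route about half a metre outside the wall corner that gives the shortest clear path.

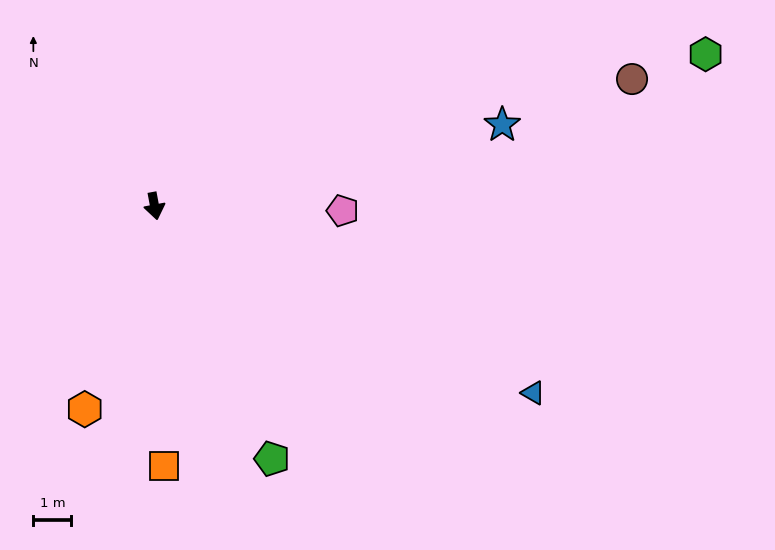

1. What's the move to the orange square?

turn right 9°, forward 6.9 m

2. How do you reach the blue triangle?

turn left 53°, forward 11.1 m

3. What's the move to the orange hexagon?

turn right 30°, forward 5.7 m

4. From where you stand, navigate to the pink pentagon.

turn left 78°, forward 5.0 m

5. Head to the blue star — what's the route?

turn left 93°, forward 9.4 m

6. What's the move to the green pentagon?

turn left 14°, forward 7.3 m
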